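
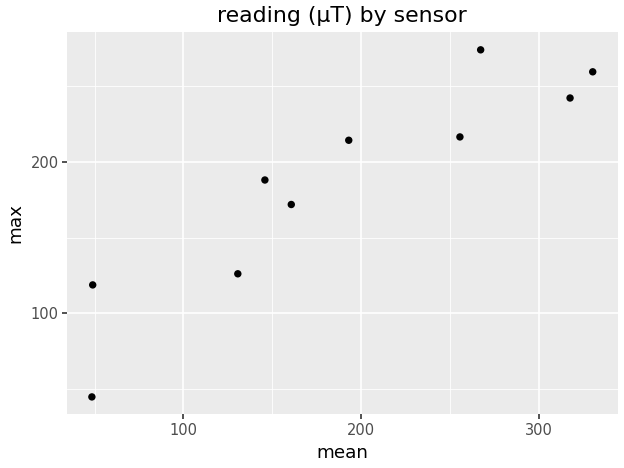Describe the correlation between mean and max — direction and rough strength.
Points are positively correlated; strong (|r| ≈ 0.9).

positive, strong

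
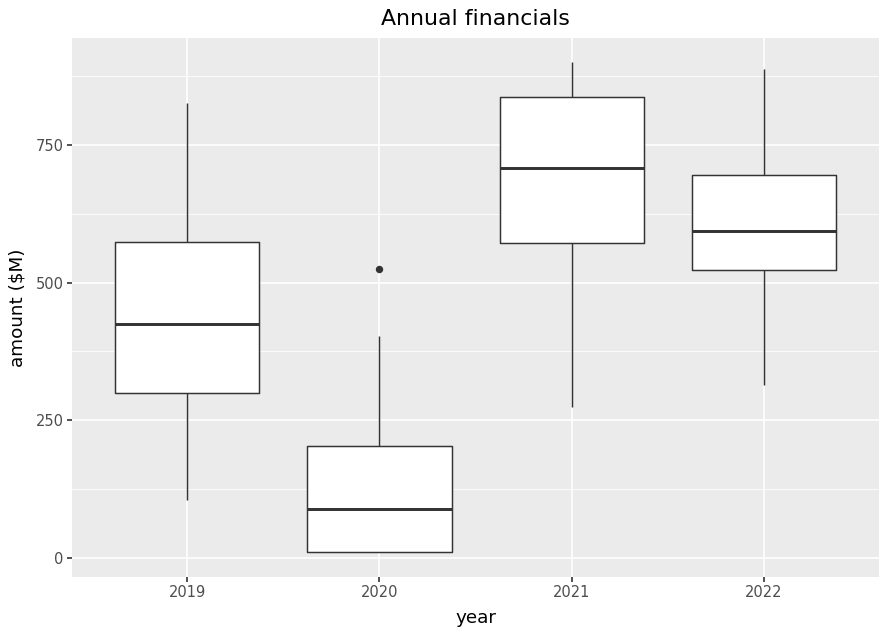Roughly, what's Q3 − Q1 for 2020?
Q3 ≈ 200, Q1 ≈ 0; IQR ≈ 200.

≈ 200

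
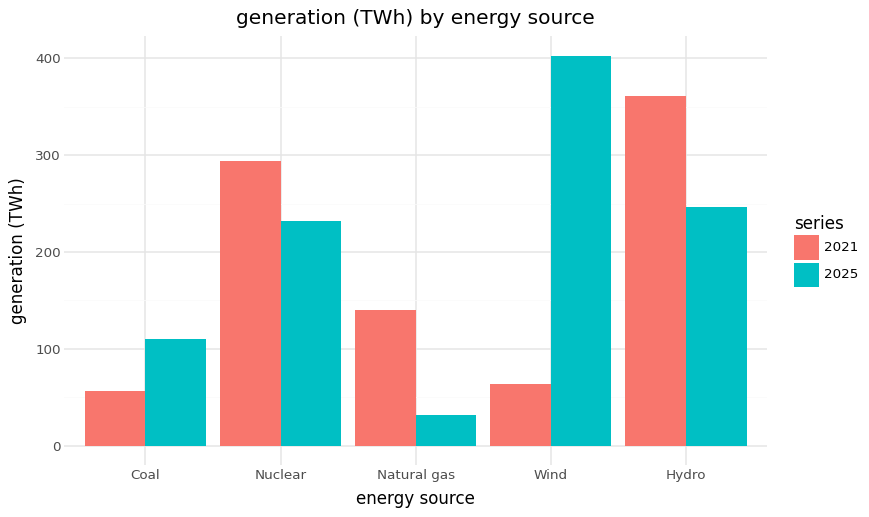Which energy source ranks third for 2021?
Natural gas

Top 4 for 2021: Hydro ≈ 350, Nuclear ≈ 300, Natural gas ≈ 150, Wind ≈ 50.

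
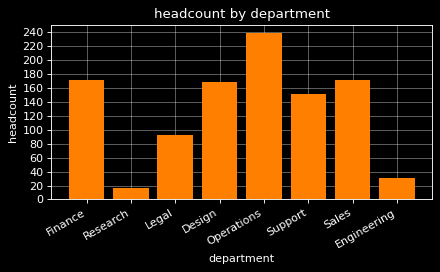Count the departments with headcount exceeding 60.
Above 60: Finance, Legal, Design, Operations, Support, Sales.

6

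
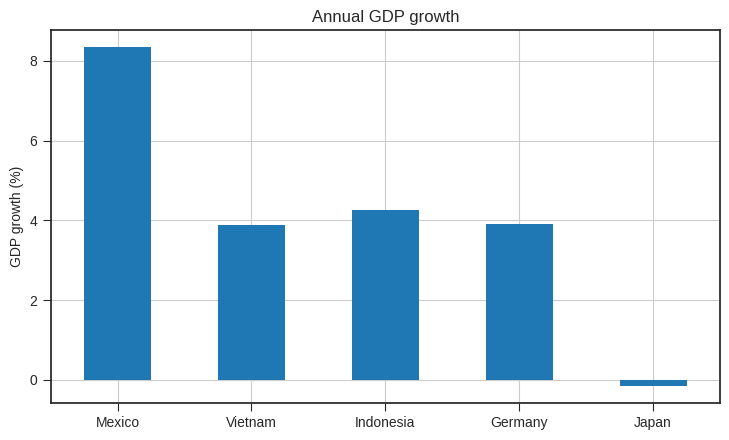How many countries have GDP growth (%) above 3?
4

Above 3: Mexico, Vietnam, Indonesia, Germany.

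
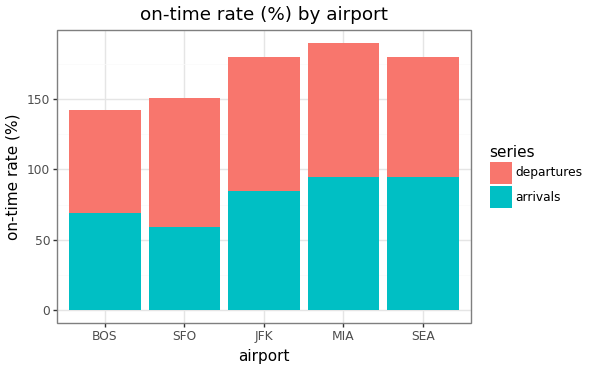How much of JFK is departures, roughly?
departures top ≈ 180, bottom ≈ 80; segment ≈ 100.

≈ 100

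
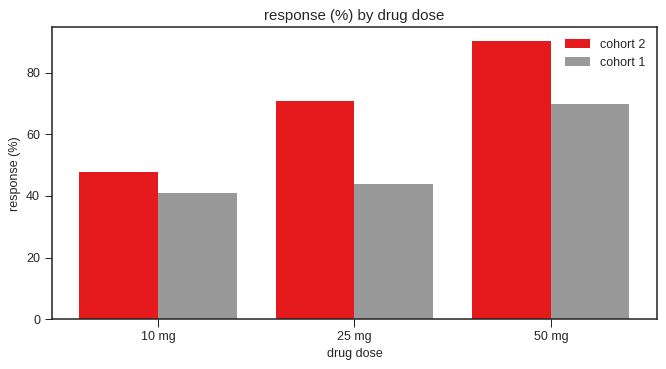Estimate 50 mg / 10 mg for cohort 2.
≈ 1.8×

50 mg ≈ 90, 10 mg ≈ 50; 90/50 ≈ 1.8.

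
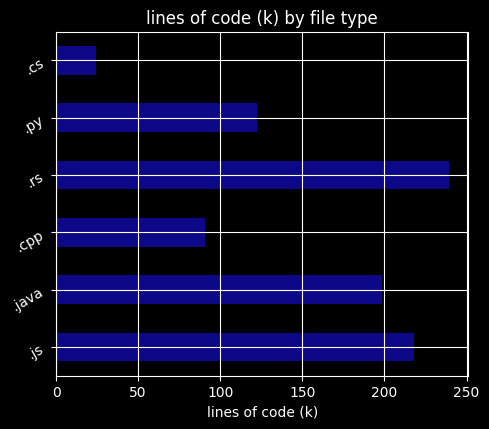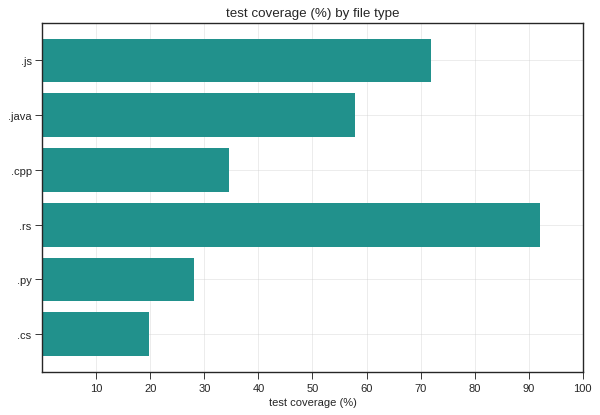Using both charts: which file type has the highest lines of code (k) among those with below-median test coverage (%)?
Chart 2 median test coverage (%) ≈ 50; below-median file types: .cpp, .py, .cs. Among those, .py has the highest lines of code (k) (≈ 125).

.py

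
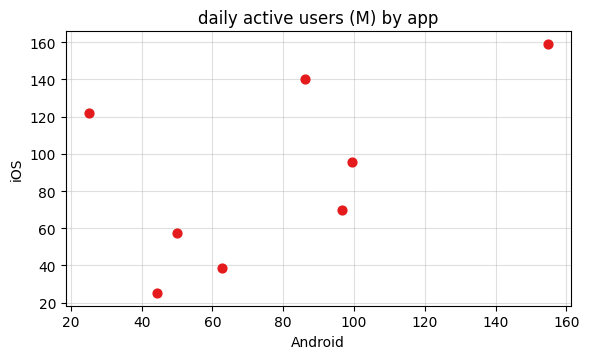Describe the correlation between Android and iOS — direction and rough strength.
positive, moderate

Points are positively correlated; moderate (|r| ≈ 0.5).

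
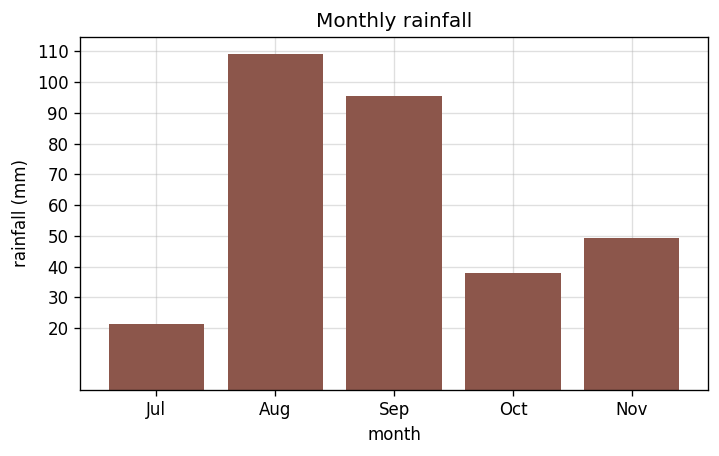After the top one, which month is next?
Sep

Top 3: Aug ≈ 110, Sep ≈ 100, Nov ≈ 50.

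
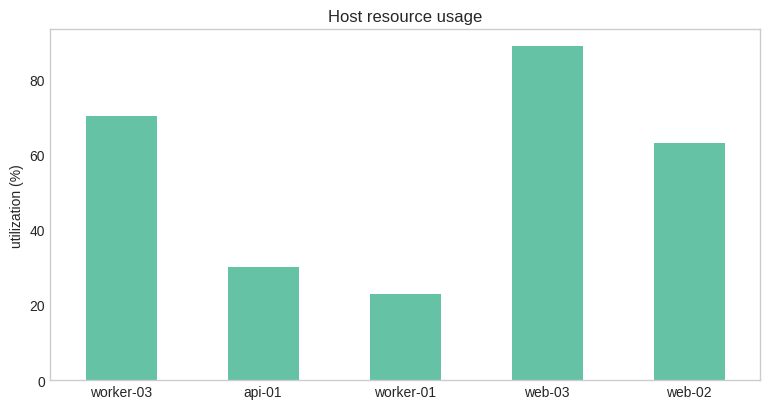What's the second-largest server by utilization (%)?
Top 3: web-03 ≈ 90, worker-03 ≈ 70, web-02 ≈ 60.

worker-03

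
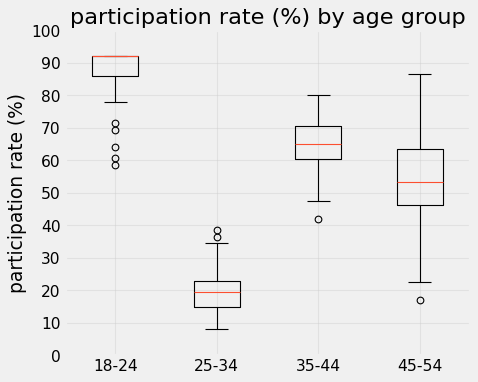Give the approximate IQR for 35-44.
≈ 10

Q3 ≈ 70, Q1 ≈ 60; IQR ≈ 10.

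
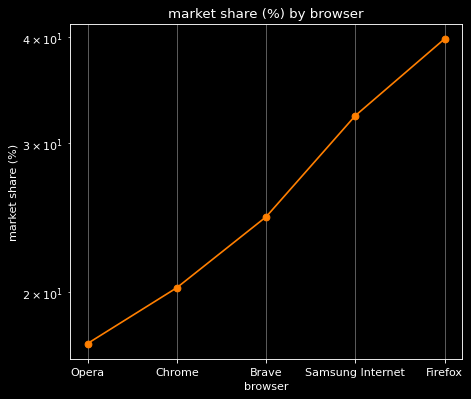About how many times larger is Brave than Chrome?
Brave ≈ 24, Chrome ≈ 20; 24/20 ≈ 1.2.

≈ 1.2×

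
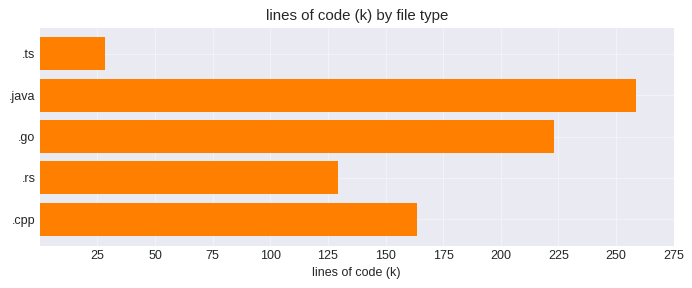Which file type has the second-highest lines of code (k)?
Top 3: .java ≈ 250, .go ≈ 225, .cpp ≈ 175.

.go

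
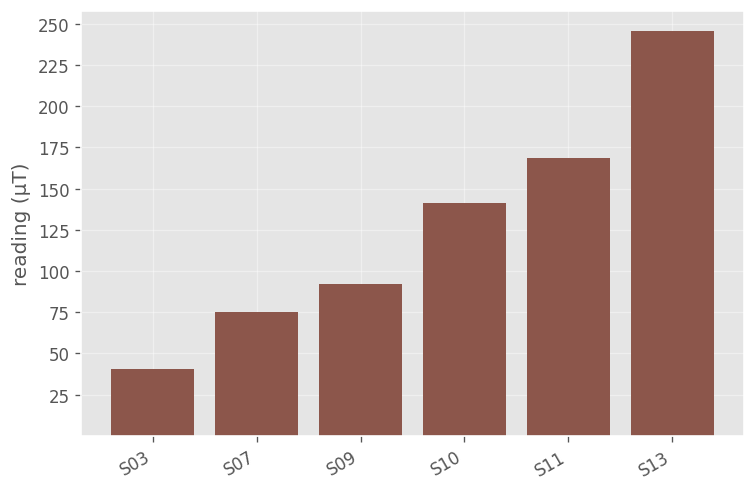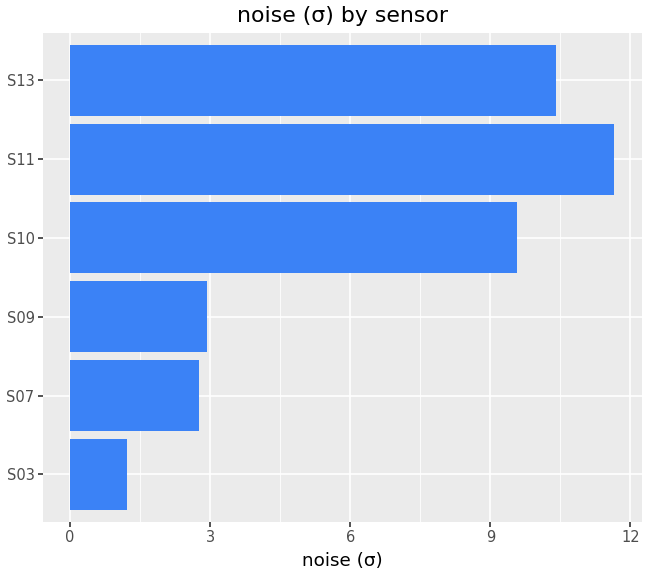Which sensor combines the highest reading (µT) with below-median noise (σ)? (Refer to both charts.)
S09

Chart 2 median noise (σ) ≈ 6; below-median sensors: S03, S07, S09. Among those, S09 has the highest reading (µT) (≈ 100).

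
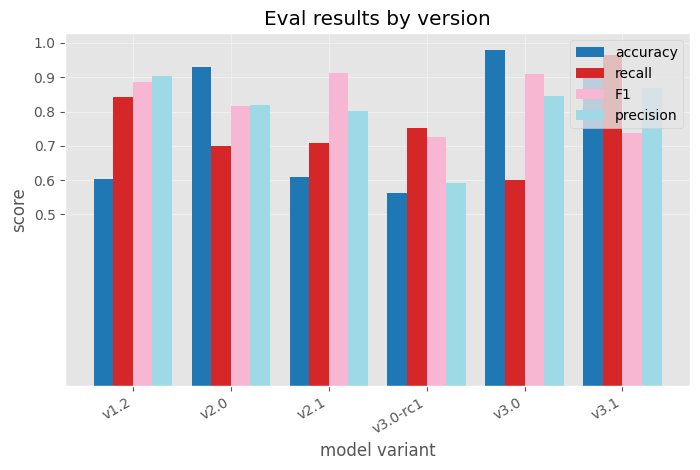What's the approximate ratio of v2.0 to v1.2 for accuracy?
v2.0 ≈ 0.9, v1.2 ≈ 0.6; 0.9/0.6 ≈ 1.5.

≈ 1.5×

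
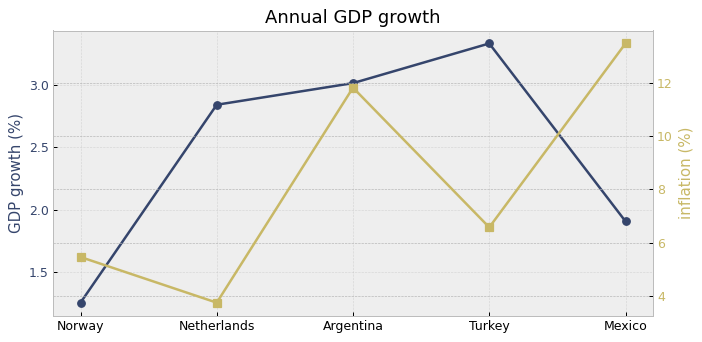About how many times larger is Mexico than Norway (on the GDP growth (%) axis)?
≈ 1.67×

Mexico ≈ 2.0, Norway ≈ 1.2; 2.0/1.2 ≈ 1.67.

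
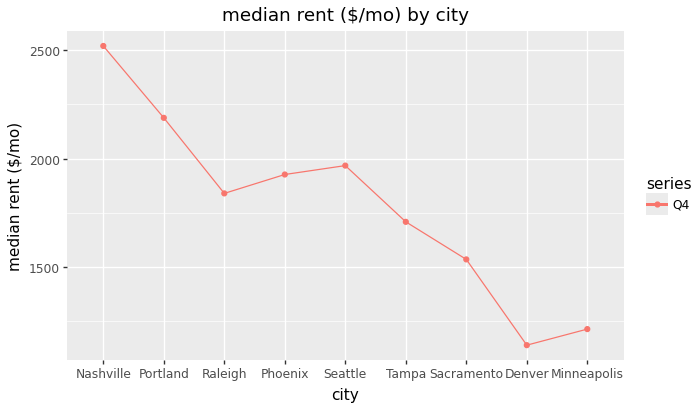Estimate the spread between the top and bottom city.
≈ 1400

Max Nashville ≈ 2600, min Denver ≈ 1200; range ≈ 1400.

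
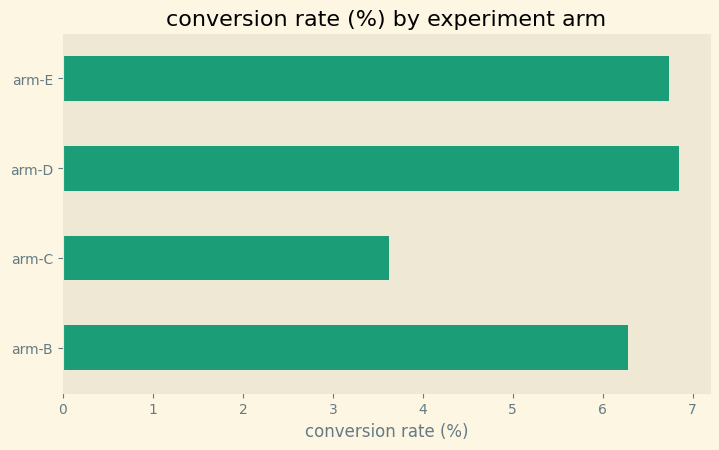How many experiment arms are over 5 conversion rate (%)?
Above 5: arm-B, arm-D, arm-E.

3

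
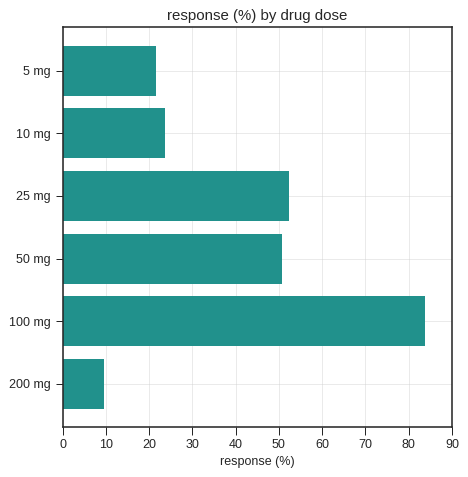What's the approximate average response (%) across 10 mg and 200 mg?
≈ 15

(20 + 10) / 2 ≈ 15.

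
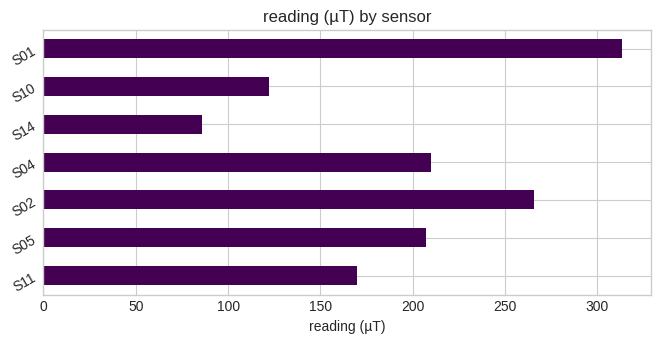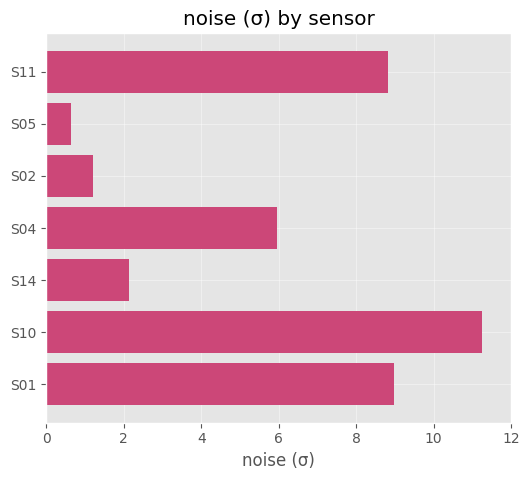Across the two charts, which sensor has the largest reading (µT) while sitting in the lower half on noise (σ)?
S02

Chart 2 median noise (σ) ≈ 6; below-median sensors: S05, S02, S14. Among those, S02 has the highest reading (µT) (≈ 250).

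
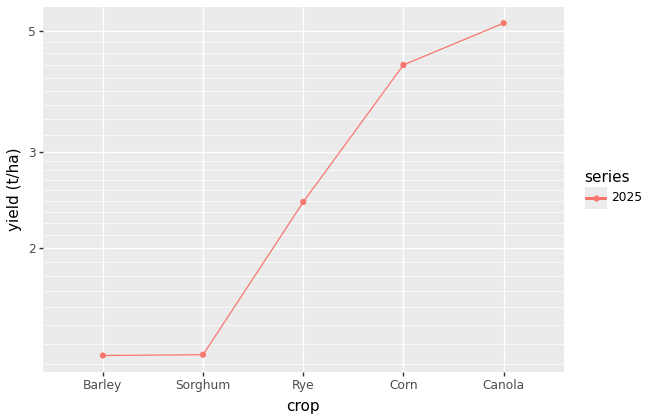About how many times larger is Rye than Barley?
≈ 1.67×

Rye ≈ 2.5, Barley ≈ 1.5; 2.5/1.5 ≈ 1.67.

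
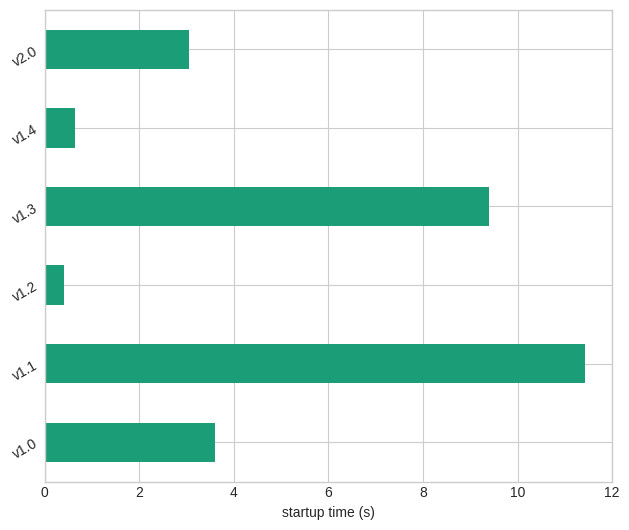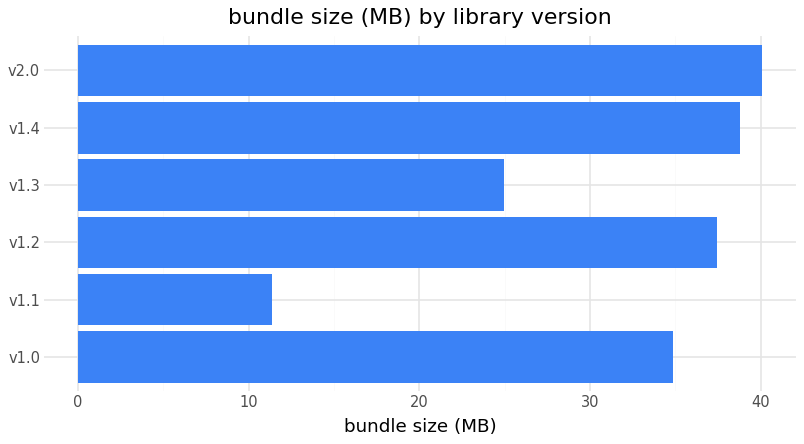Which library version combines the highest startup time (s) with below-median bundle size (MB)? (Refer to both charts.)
v1.1

Chart 2 median bundle size (MB) ≈ 35; below-median library versions: v1.0, v1.1, v1.3. Among those, v1.1 has the highest startup time (s) (≈ 12).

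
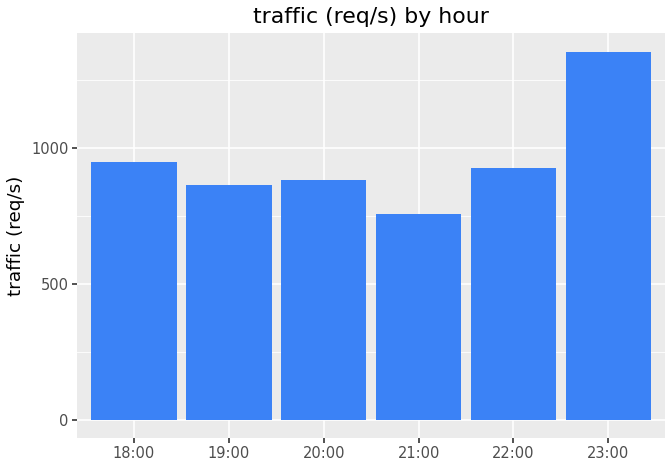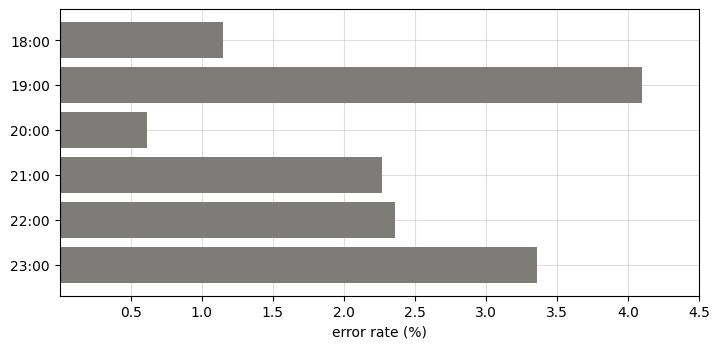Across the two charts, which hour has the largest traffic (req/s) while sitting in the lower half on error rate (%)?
Chart 2 median error rate (%) ≈ 2.5; below-median hours: 18:00, 20:00, 21:00. Among those, 18:00 has the highest traffic (req/s) (≈ 1000).

18:00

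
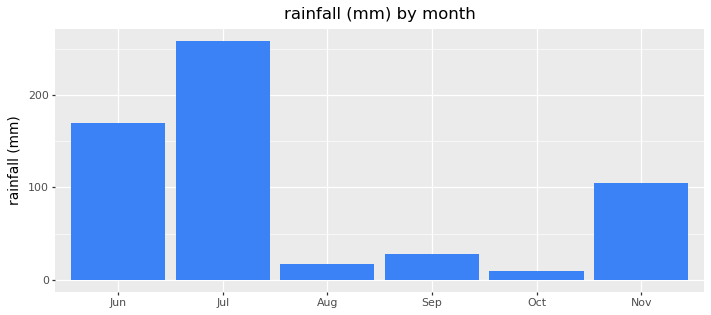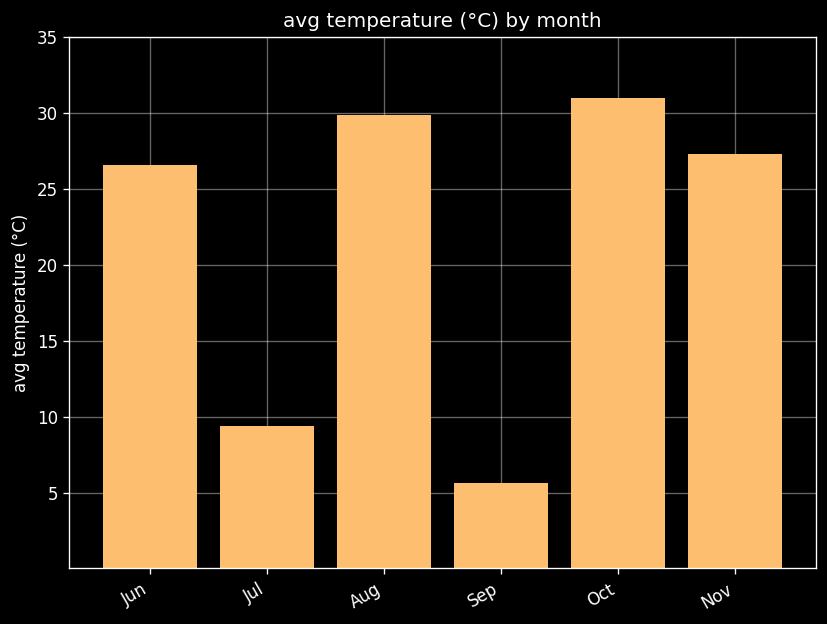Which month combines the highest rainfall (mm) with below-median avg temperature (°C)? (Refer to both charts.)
Chart 2 median avg temperature (°C) ≈ 25; below-median months: Jun, Jul, Sep. Among those, Jul has the highest rainfall (mm) (≈ 250).

Jul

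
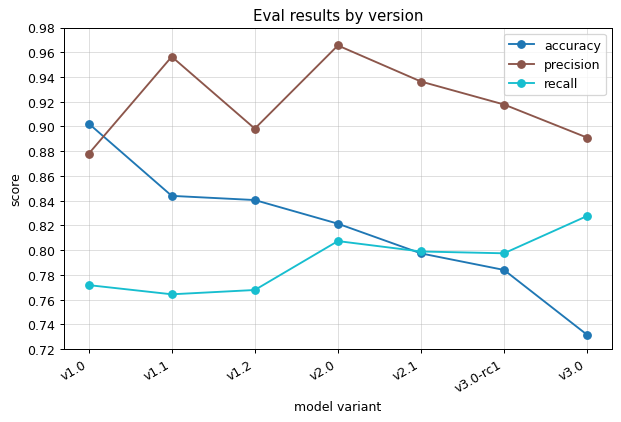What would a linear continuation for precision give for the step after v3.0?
Last three: 0.94, 0.92, 0.90 → slope ≈ -0.02/step → next ≈ 0.88.

≈ 0.88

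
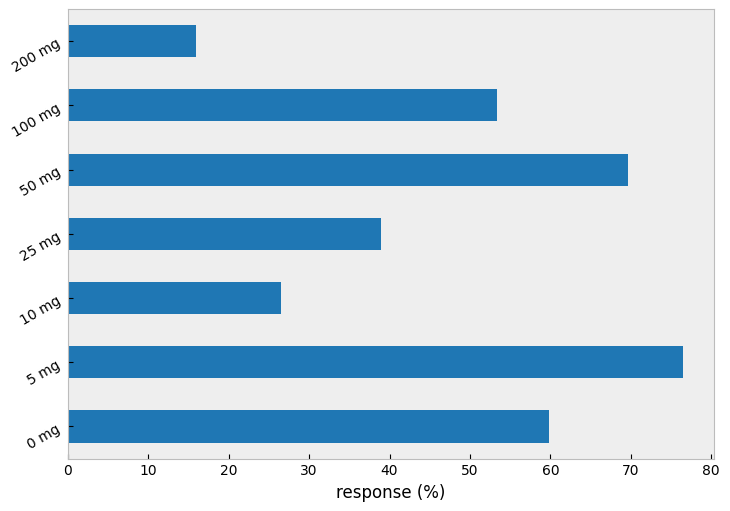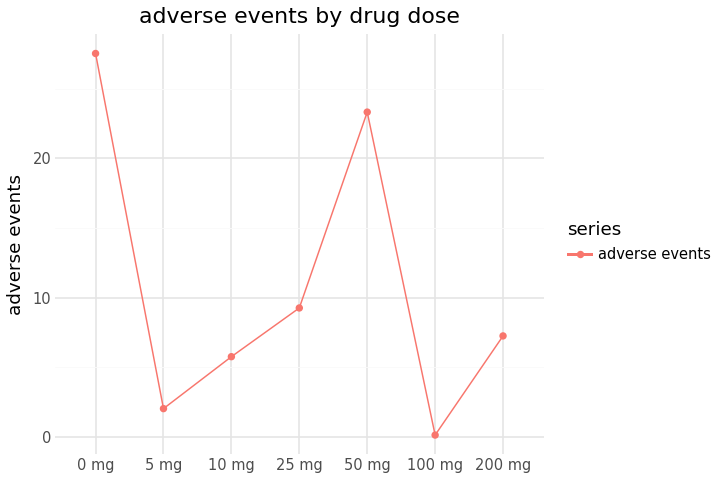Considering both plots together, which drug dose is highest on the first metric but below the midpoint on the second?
Chart 2 median adverse events ≈ 5; below-median drug doses: 5 mg, 10 mg, 100 mg. Among those, 5 mg has the highest response (%) (≈ 80).

5 mg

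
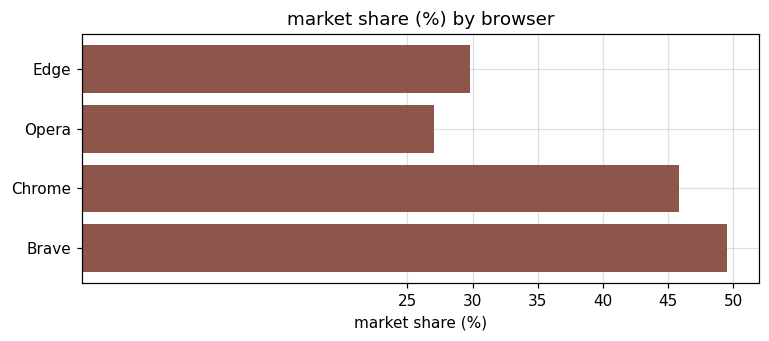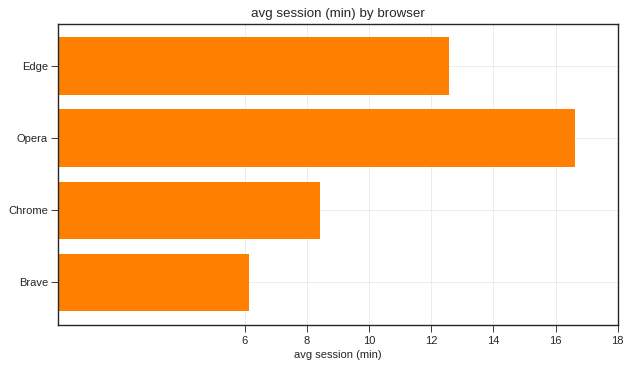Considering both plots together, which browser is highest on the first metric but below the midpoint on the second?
Brave

Chart 2 median avg session (min) ≈ 10; below-median browsers: Chrome, Brave. Among those, Brave has the highest market share (%) (≈ 50).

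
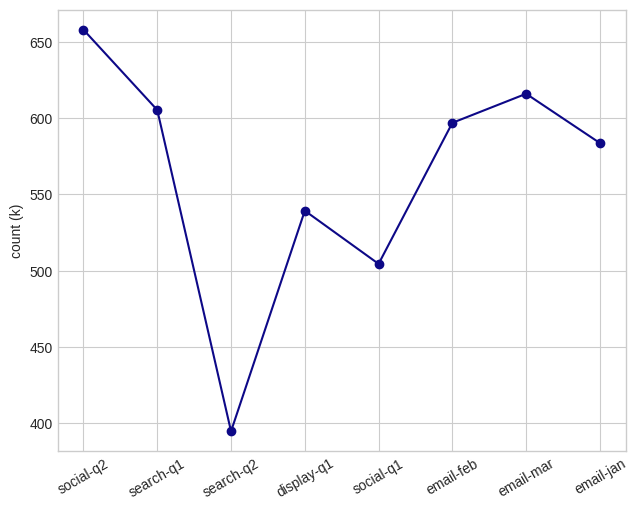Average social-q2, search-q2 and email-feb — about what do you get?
(650 + 400 + 600) / 3 ≈ 550.

≈ 550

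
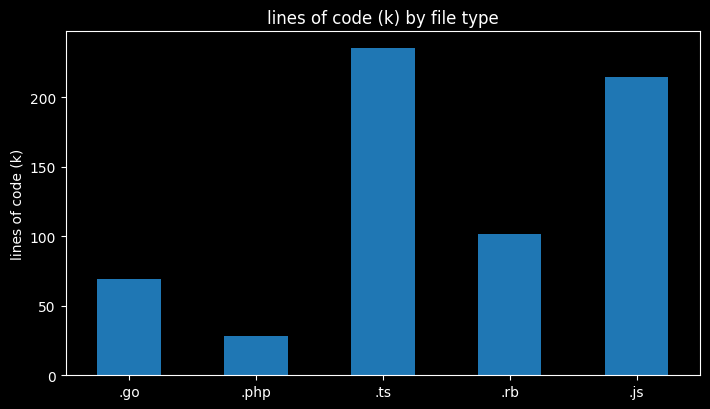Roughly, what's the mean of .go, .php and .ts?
(60 + 20 + 240) / 3 ≈ 107.

≈ 107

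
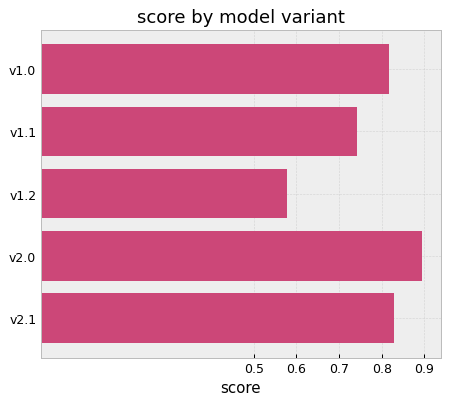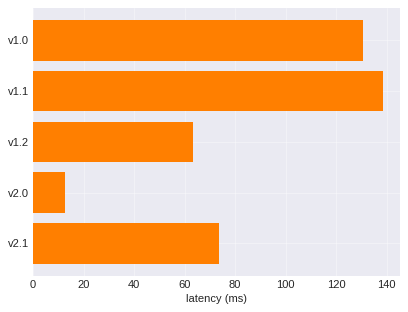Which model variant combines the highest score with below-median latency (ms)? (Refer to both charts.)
v2.0

Chart 2 median latency (ms) ≈ 80; below-median model variants: v1.2, v2.0. Among those, v2.0 has the highest score (≈ 0.9).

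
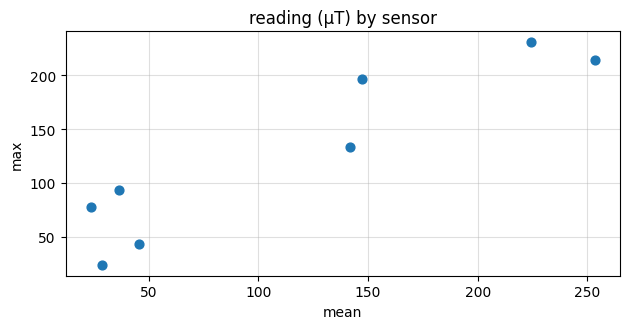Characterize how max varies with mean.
Points are positively correlated; strong (|r| ≈ 0.9).

positive, strong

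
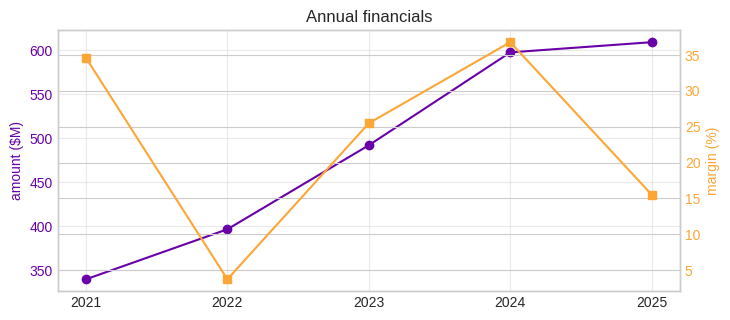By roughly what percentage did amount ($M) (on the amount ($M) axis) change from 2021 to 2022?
≈ +14.3%

2021 ≈ 350, 2022 ≈ 400; (400 − 350) / 350 ≈ +14.3%.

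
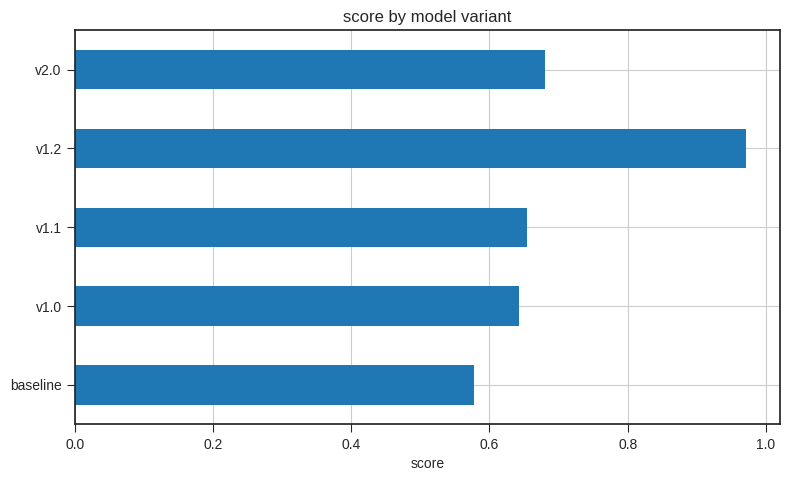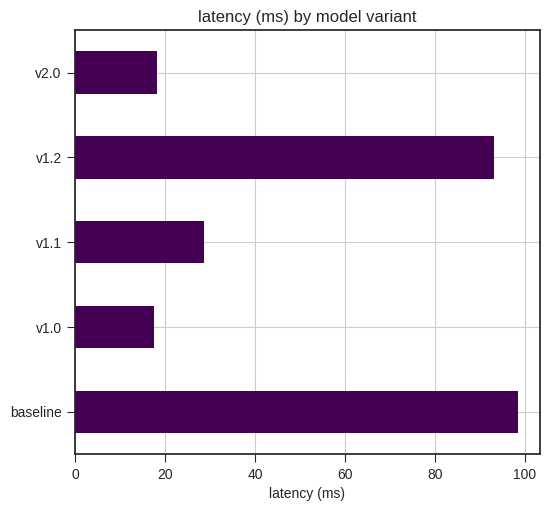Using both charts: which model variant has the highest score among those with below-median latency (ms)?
Chart 2 median latency (ms) ≈ 30; below-median model variants: v1.0, v2.0. Among those, v2.0 has the highest score (≈ 0.7).

v2.0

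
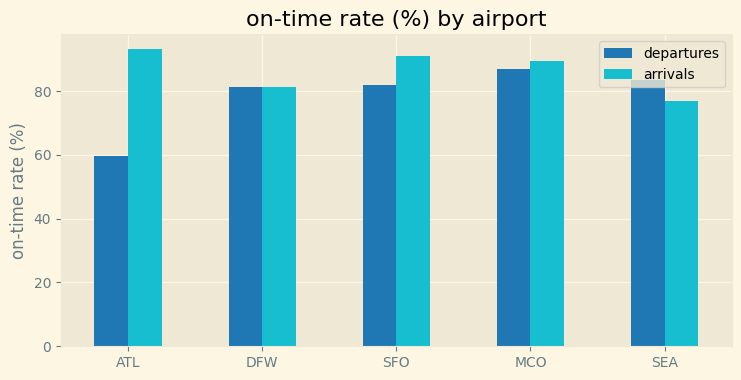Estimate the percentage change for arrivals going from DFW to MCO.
≈ +12.5%

DFW ≈ 80, MCO ≈ 90; (90 − 80) / 80 ≈ +12.5%.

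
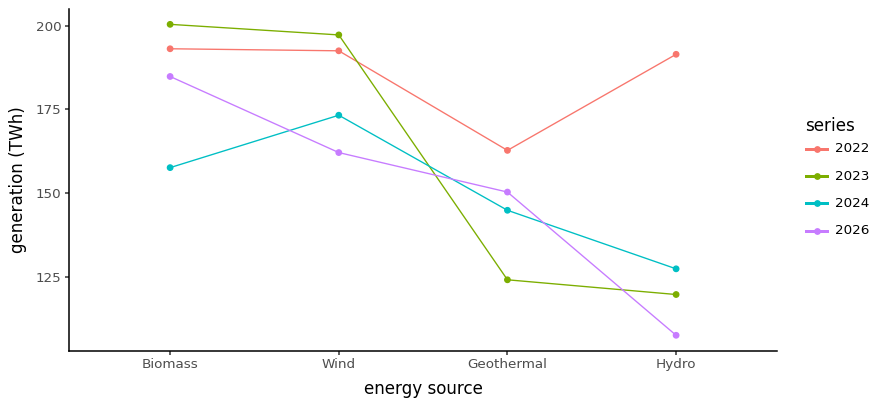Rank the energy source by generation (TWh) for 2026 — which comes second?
Wind

Top 3 for 2026: Biomass ≈ 180, Wind ≈ 160, Geothermal ≈ 150.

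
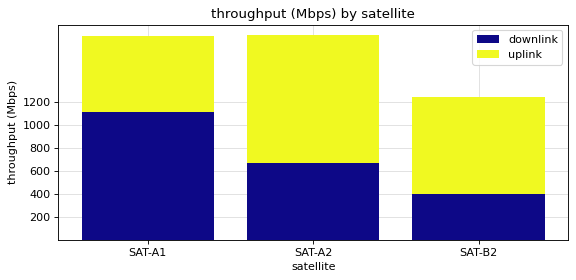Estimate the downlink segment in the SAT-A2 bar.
downlink top ≈ 600, bottom ≈ 0; segment ≈ 600.

≈ 600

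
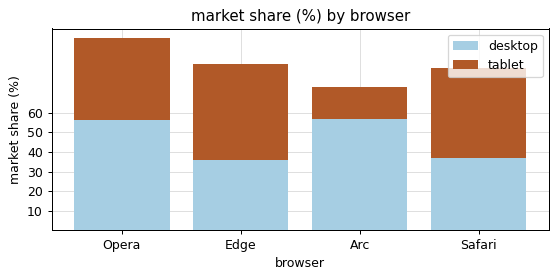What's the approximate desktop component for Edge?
≈ 40

desktop top ≈ 40, bottom ≈ 0; segment ≈ 40.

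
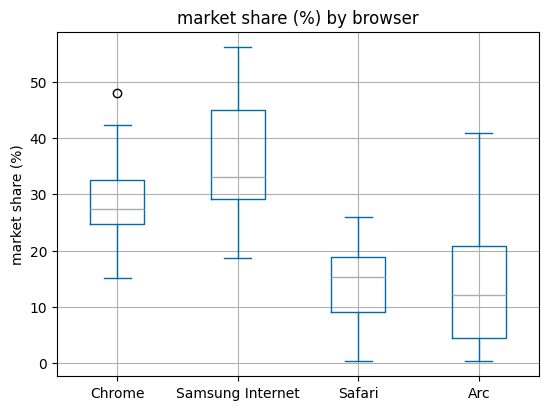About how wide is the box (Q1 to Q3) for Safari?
≈ 10

Q3 ≈ 20, Q1 ≈ 10; IQR ≈ 10.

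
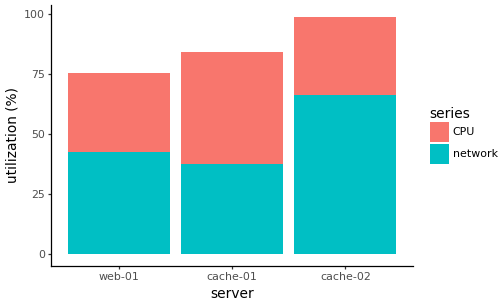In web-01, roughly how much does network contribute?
network top ≈ 40, bottom ≈ 0; segment ≈ 40.

≈ 40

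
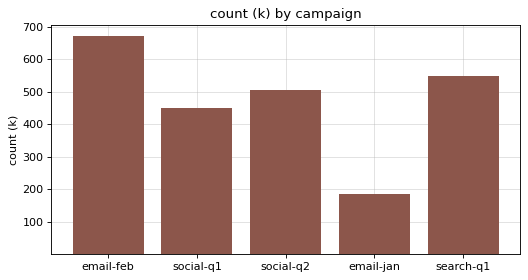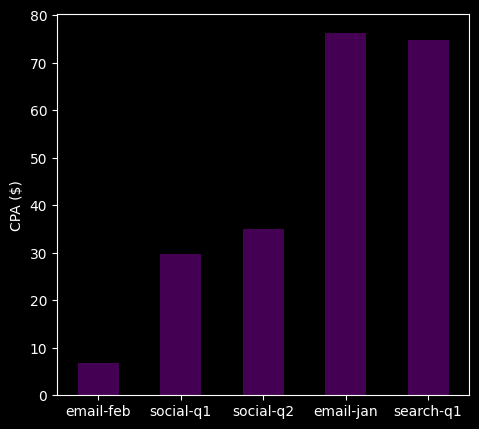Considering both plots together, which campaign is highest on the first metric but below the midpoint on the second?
Chart 2 median CPA ($) ≈ 30; below-median campaigns: email-feb, social-q1. Among those, email-feb has the highest count (k) (≈ 700).

email-feb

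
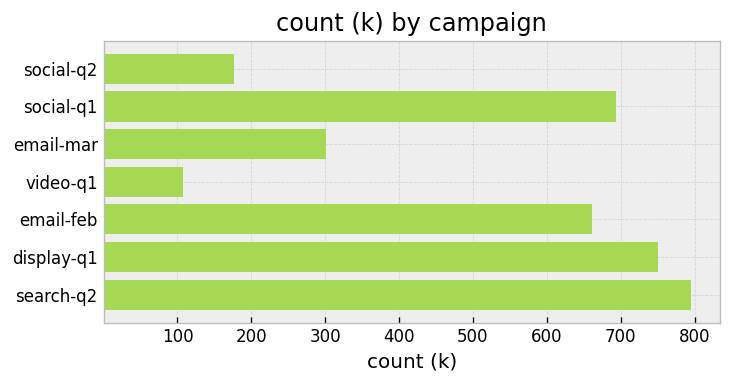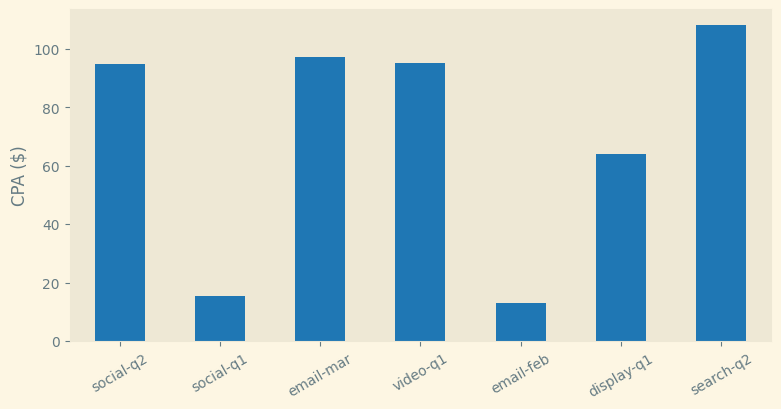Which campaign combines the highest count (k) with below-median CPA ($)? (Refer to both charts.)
display-q1

Chart 2 median CPA ($) ≈ 90; below-median campaigns: social-q1, email-feb, display-q1. Among those, display-q1 has the highest count (k) (≈ 800).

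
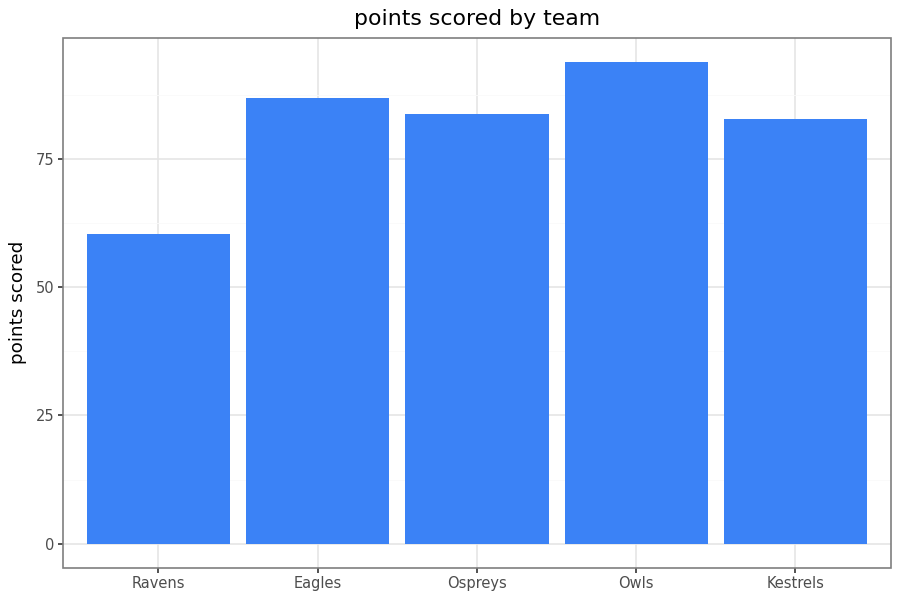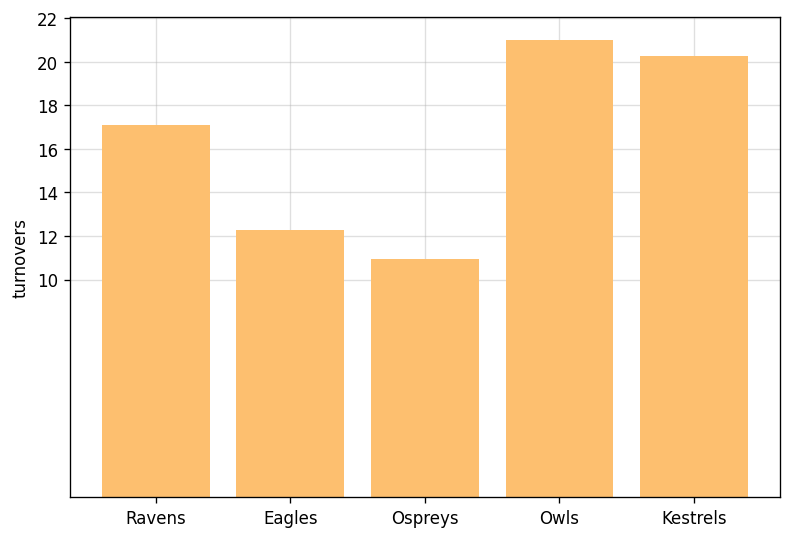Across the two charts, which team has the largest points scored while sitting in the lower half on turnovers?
Eagles

Chart 2 median turnovers ≈ 18; below-median teams: Eagles, Ospreys. Among those, Eagles has the highest points scored (≈ 90).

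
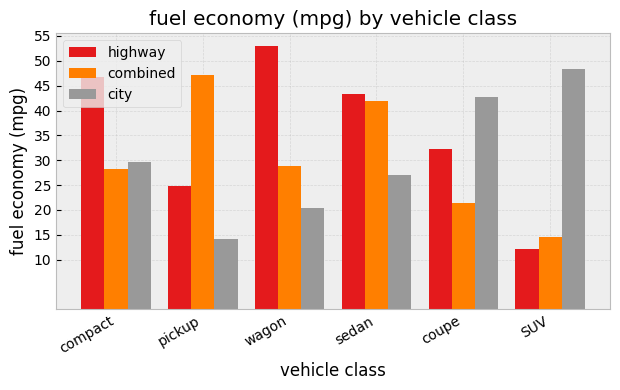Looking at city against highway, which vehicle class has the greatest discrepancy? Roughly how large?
SUV, ≈ 40 mpg

SUV: city ≈ 50, highway ≈ 10 → gap ≈ 40. Next-largest (wagon) is only ≈ 35.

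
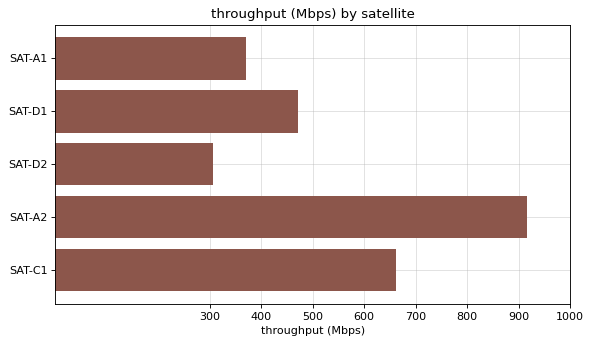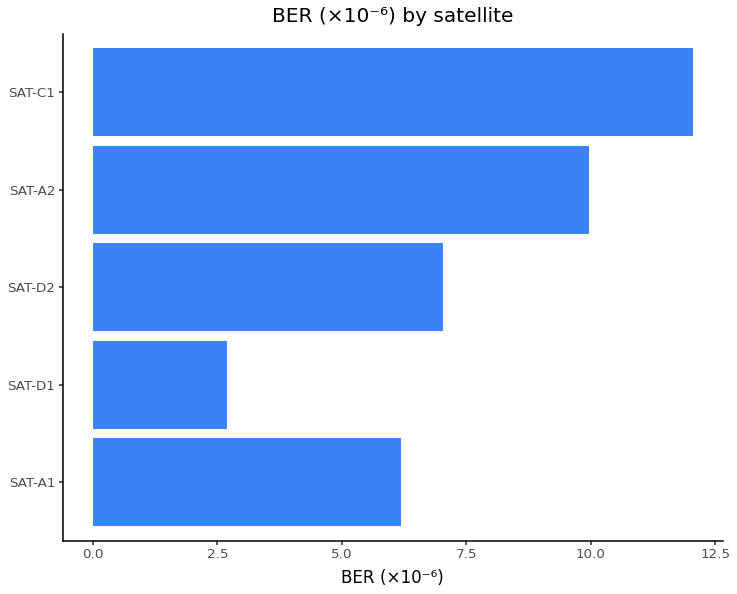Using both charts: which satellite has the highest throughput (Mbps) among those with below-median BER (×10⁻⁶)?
Chart 2 median BER (×10⁻⁶) ≈ 8; below-median satellites: SAT-A1, SAT-D1. Among those, SAT-D1 has the highest throughput (Mbps) (≈ 500).

SAT-D1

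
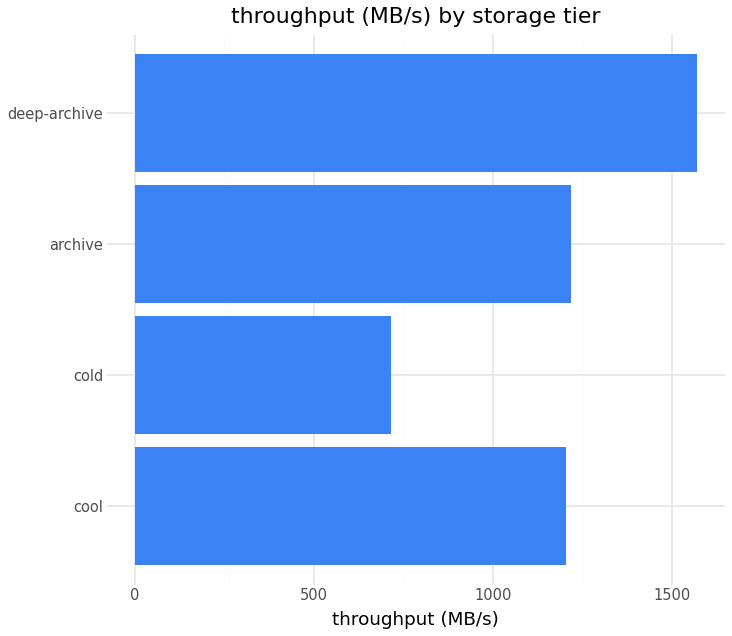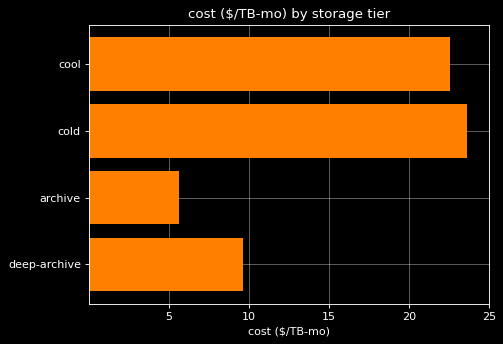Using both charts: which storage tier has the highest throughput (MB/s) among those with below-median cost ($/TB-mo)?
Chart 2 median cost ($/TB-mo) ≈ 15; below-median storage tiers: archive, deep-archive. Among those, deep-archive has the highest throughput (MB/s) (≈ 1600).

deep-archive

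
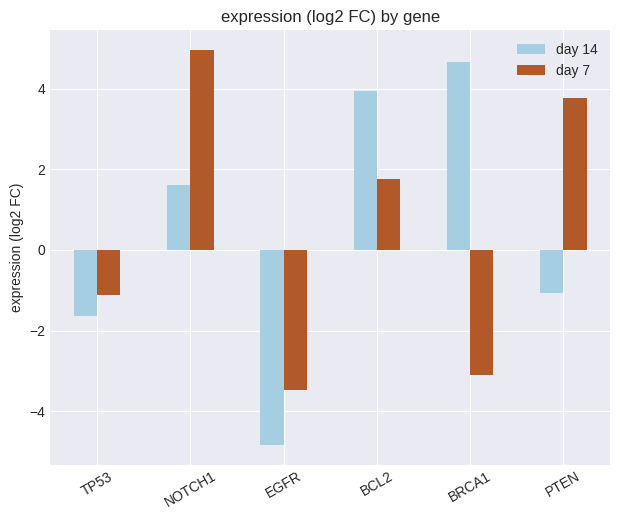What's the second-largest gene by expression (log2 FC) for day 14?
Top 3 for day 14: BRCA1 ≈ 5, BCL2 ≈ 4, NOTCH1 ≈ 2.

BCL2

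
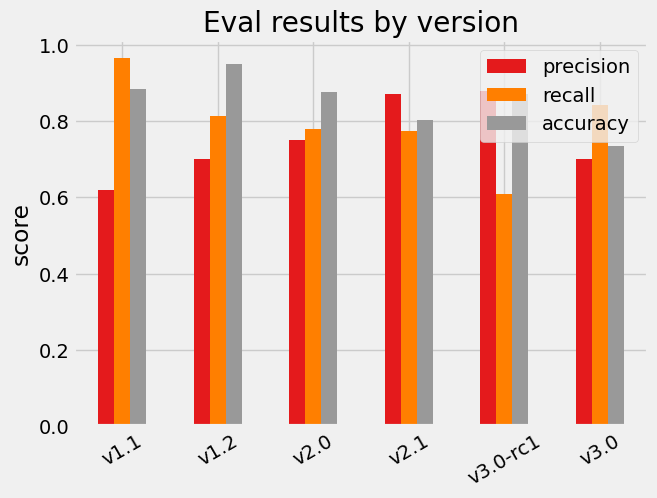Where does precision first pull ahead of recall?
v2.1

v2.0: precision ≈ 0.7 vs recall ≈ 0.8 (not yet); v2.1: precision ≈ 0.9 vs recall ≈ 0.8 (first crossover).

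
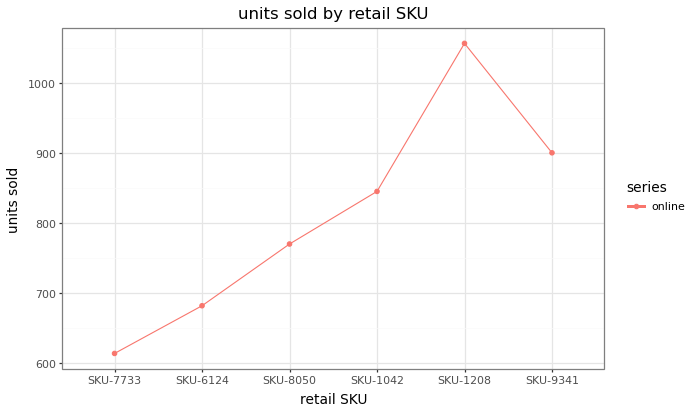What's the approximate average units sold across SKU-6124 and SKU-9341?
(700 + 900) / 2 ≈ 800.

≈ 800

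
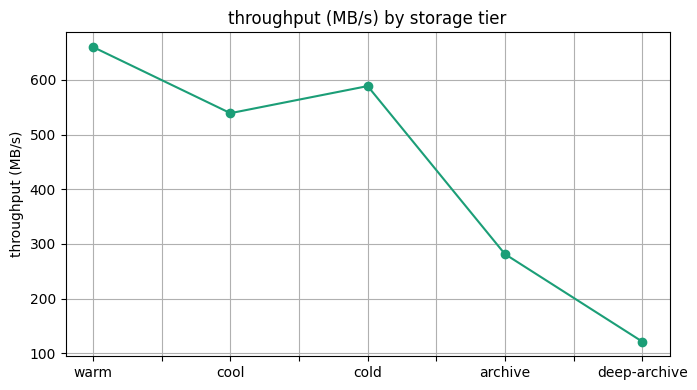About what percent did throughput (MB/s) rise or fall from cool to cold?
≈ +9.1%

cool ≈ 550, cold ≈ 600; (600 − 550) / 550 ≈ +9.1%.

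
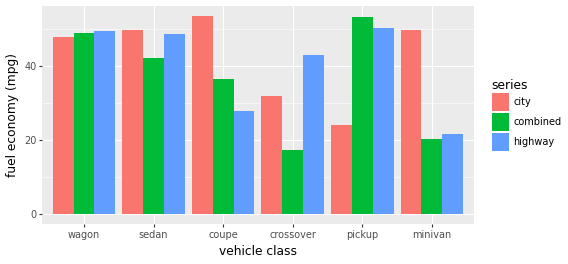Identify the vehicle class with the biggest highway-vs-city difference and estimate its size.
minivan: highway ≈ 20, city ≈ 50 → gap ≈ 30. Next-largest (pickup) is only ≈ 25.

minivan, ≈ 30 mpg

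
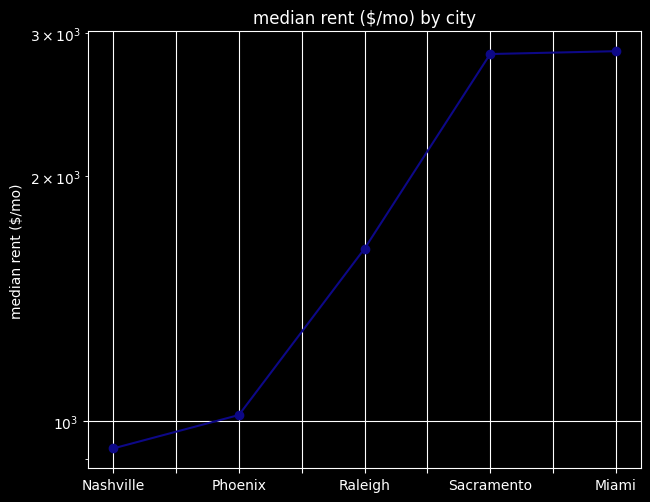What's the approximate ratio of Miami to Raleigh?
≈ 1.75×

Miami ≈ 2800, Raleigh ≈ 1600; 2800/1600 ≈ 1.75.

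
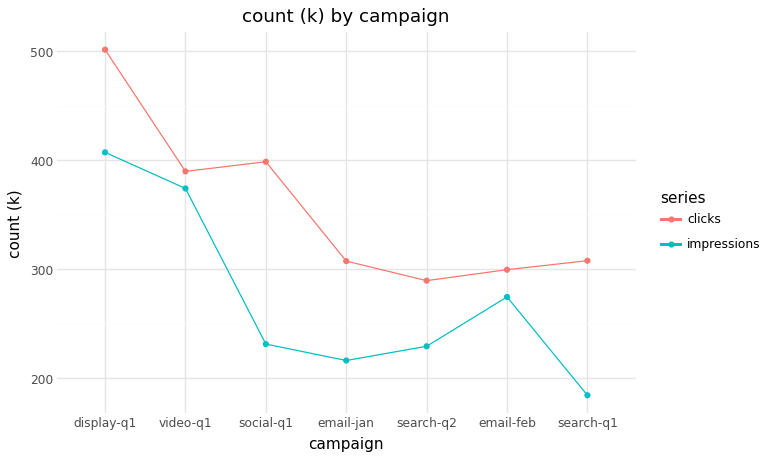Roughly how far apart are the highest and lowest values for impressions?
Max display-q1 ≈ 400, min search-q1 ≈ 200; range ≈ 200.

≈ 200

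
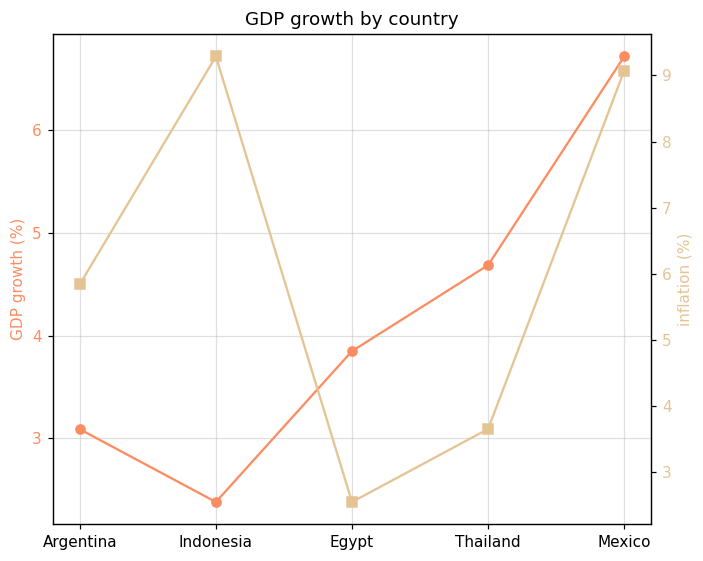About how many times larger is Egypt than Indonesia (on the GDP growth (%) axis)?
≈ 1.6×

Egypt ≈ 4.0, Indonesia ≈ 2.5; 4.0/2.5 ≈ 1.6.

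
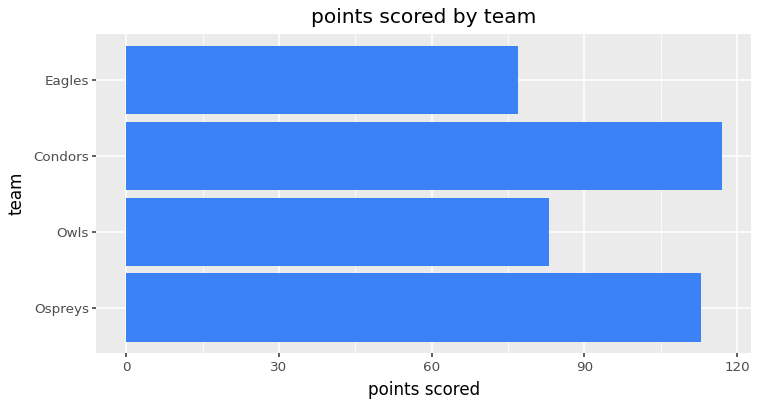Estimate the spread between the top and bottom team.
≈ 40

Max Condors ≈ 120, min Eagles ≈ 80; range ≈ 40.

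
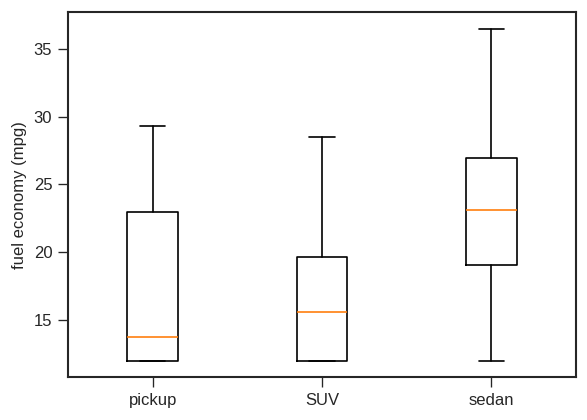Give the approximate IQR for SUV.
≈ 8

Q3 ≈ 20, Q1 ≈ 12; IQR ≈ 8.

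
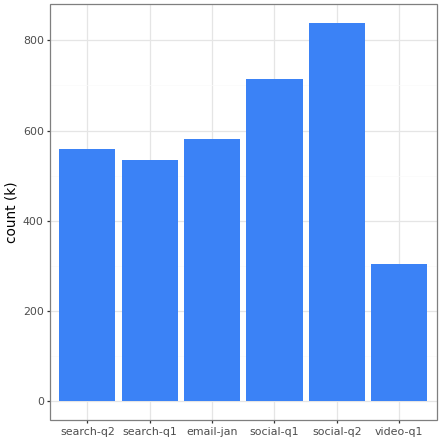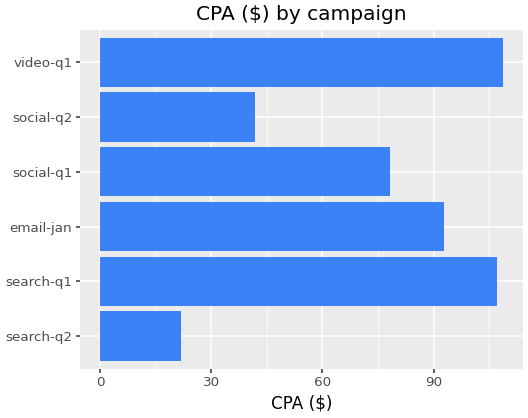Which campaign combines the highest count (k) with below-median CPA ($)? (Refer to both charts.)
Chart 2 median CPA ($) ≈ 90; below-median campaigns: search-q2, social-q1, social-q2. Among those, social-q2 has the highest count (k) (≈ 800).

social-q2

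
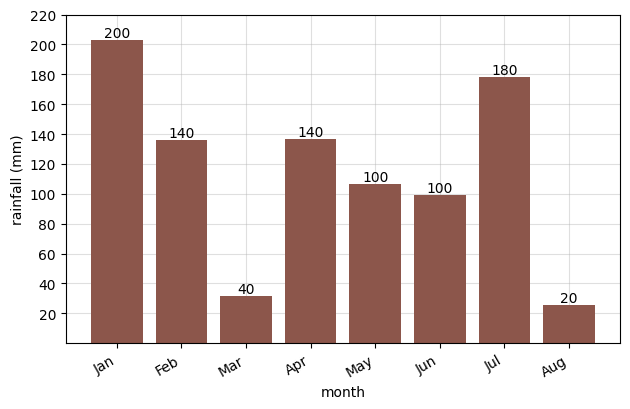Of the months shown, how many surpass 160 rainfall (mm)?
2

Above 160: Jan, Jul.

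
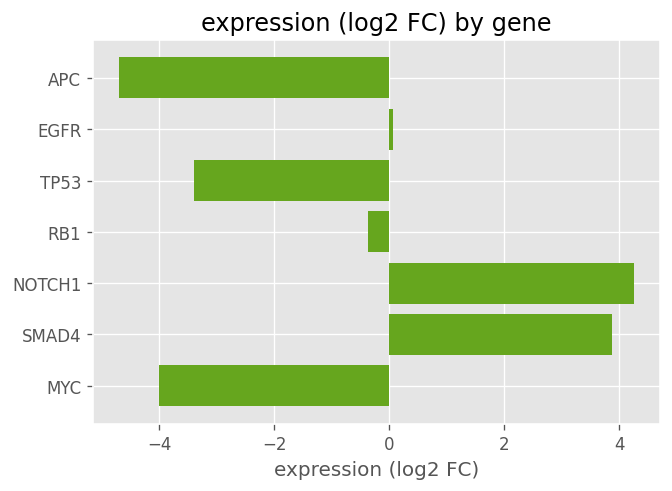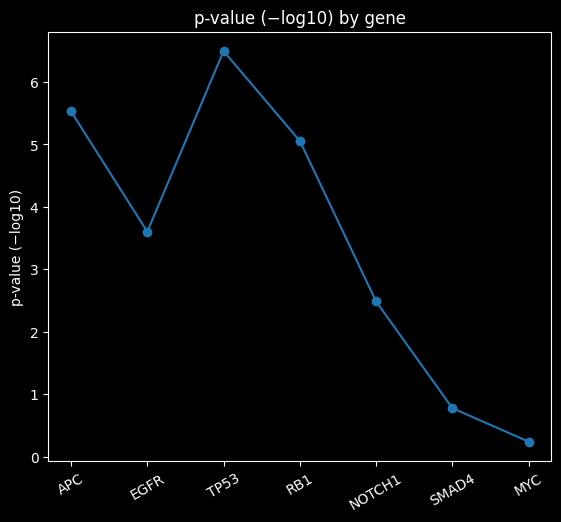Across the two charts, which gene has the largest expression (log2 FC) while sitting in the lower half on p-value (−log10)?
Chart 2 median p-value (−log10) ≈ 4; below-median genes: NOTCH1, SMAD4, MYC. Among those, NOTCH1 has the highest expression (log2 FC) (≈ 4.5).

NOTCH1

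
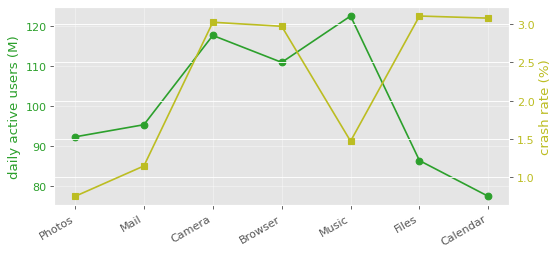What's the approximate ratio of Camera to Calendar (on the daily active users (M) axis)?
≈ 1.6×

Camera ≈ 120, Calendar ≈ 75; 120/75 ≈ 1.6.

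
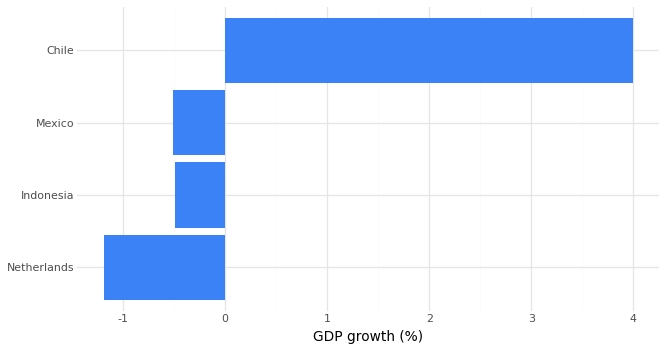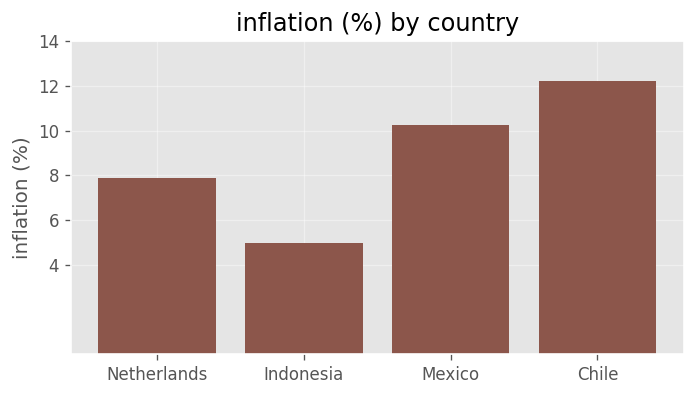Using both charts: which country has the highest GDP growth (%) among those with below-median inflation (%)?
Chart 2 median inflation (%) ≈ 10; below-median countries: Netherlands, Indonesia. Among those, Indonesia has the highest GDP growth (%) (≈ -0.5).

Indonesia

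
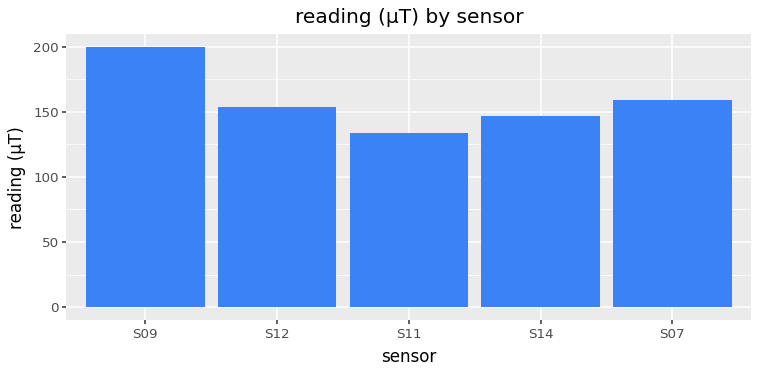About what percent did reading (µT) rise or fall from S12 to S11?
S12 ≈ 160, S11 ≈ 140; (140 − 160) / 160 ≈ -12.5%.

≈ -12.5%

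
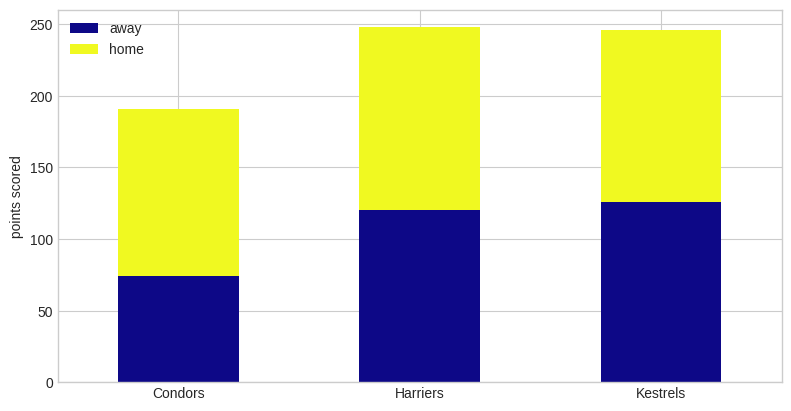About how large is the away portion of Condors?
≈ 75

away top ≈ 75, bottom ≈ 0; segment ≈ 75.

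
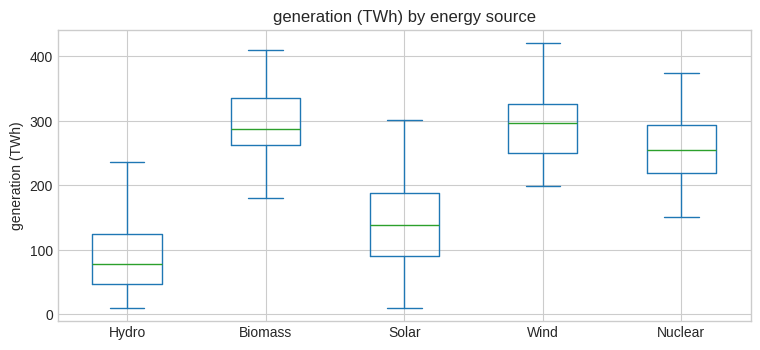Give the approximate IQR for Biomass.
Q3 ≈ 340, Q1 ≈ 260; IQR ≈ 80.

≈ 80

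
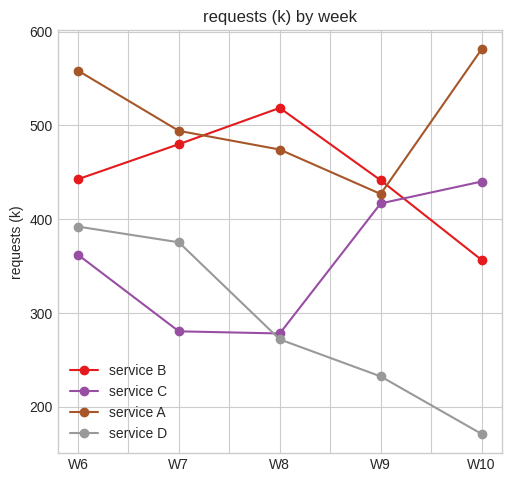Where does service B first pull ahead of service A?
W8

W7: service B ≈ 500 vs service A ≈ 500 (not yet); W8: service B ≈ 500 vs service A ≈ 450 (first crossover).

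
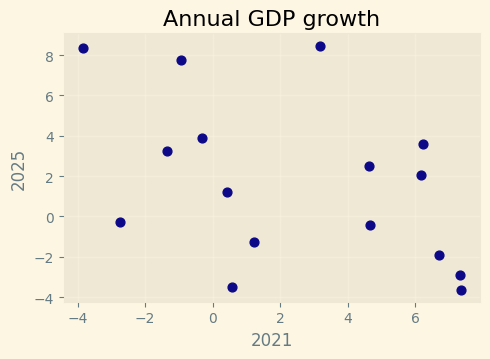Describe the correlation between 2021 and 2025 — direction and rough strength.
Points are negatively correlated; moderate (|r| ≈ 0.5).

negative, moderate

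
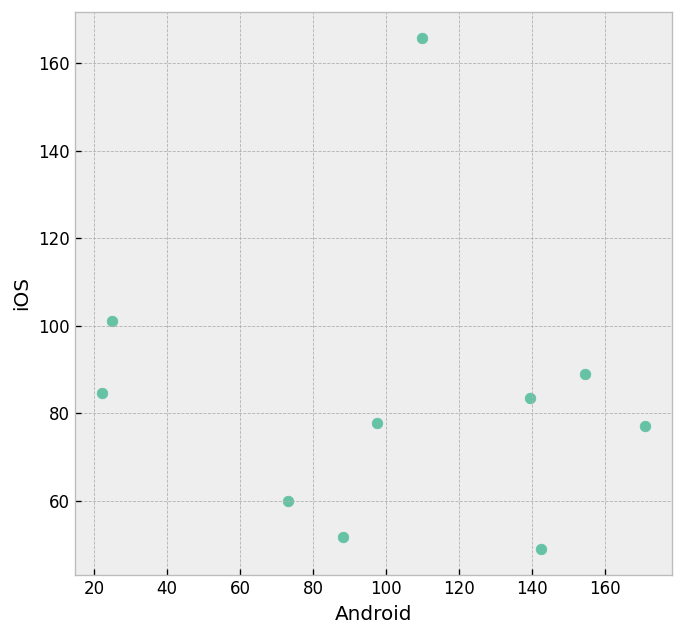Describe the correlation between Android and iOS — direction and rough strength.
no clear correlation

Points are roughly uncorrelated; weak (|r| ≈ 0.1).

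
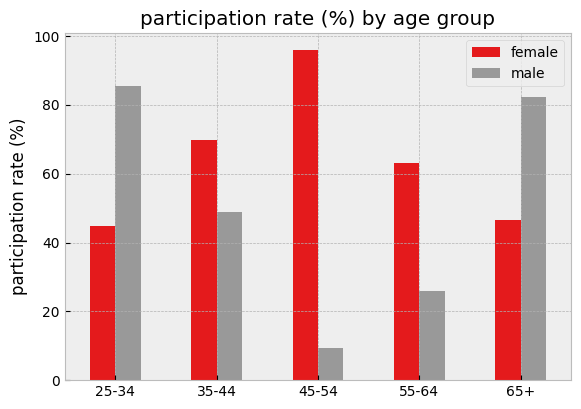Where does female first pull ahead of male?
25-34: female ≈ 40 vs male ≈ 90 (not yet); 35-44: female ≈ 70 vs male ≈ 50 (first crossover).

35-44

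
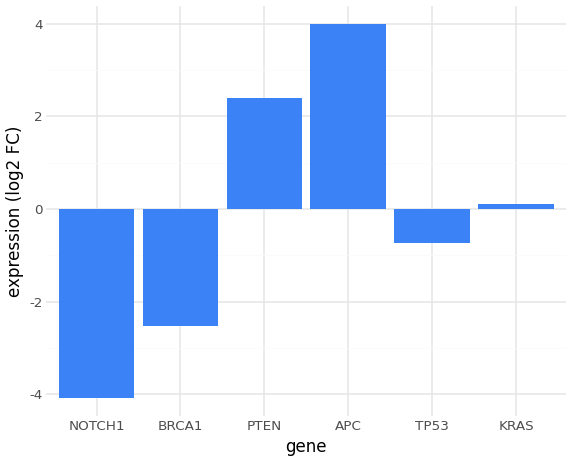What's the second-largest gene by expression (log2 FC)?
Top 3: APC ≈ 4, PTEN ≈ 2, KRAS ≈ 0.

PTEN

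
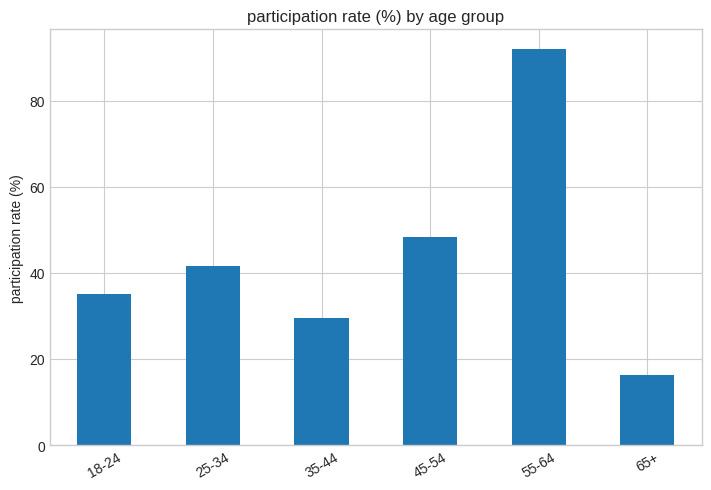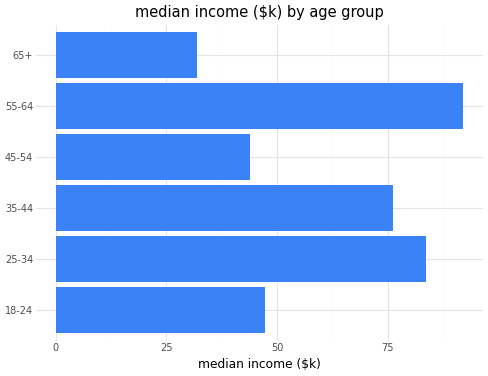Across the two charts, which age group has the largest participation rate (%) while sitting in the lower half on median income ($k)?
Chart 2 median median income ($k) ≈ 60; below-median age groups: 18-24, 45-54, 65+. Among those, 45-54 has the highest participation rate (%) (≈ 50).

45-54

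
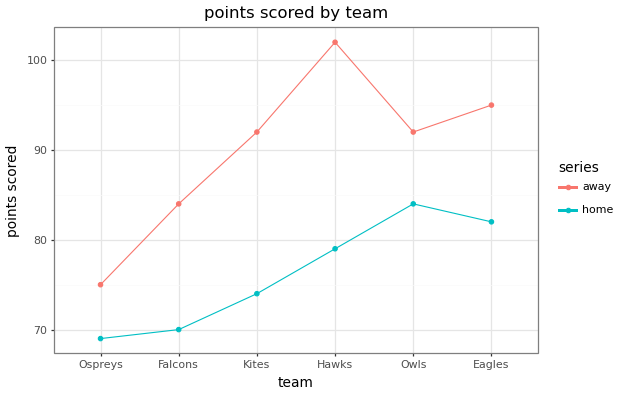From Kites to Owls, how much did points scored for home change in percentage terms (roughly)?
Kites ≈ 75, Owls ≈ 85; (85 − 75) / 75 ≈ +13.3%.

≈ +13.3%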